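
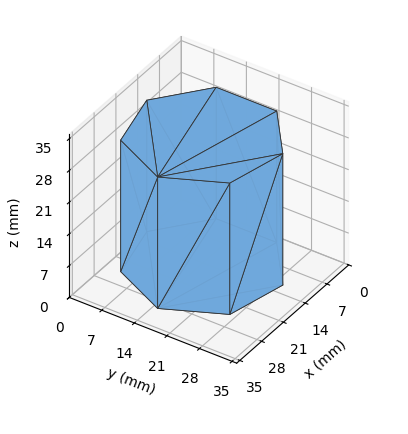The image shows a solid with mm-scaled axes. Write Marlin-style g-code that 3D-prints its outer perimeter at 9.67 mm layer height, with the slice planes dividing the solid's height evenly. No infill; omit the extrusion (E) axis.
Reading the render: the shape is a regular 7-sided prism (a cylinder approximated with 7 flat sides), circumscribed radius ≈ 15 mm, height ≈ 29 mm (dimensions read to the nearest mm from the axis ticks). For the g-code, the solid's height is divided into equal slices at the stated Δz and each level perimeter traced with G1 moves after a G0 lift.

; perimeter-only toolpath
G21 ; units = mm
G90 ; absolute positioning
G28 ; home
; layer 1
G0 Z9.67
G0 X30.00 Y15.00
G1 X24.35 Y26.73
G1 X11.66 Y29.62
G1 X1.49 Y21.51
G1 X1.49 Y8.49
G1 X11.66 Y0.38
G1 X24.35 Y3.27
G1 X30.00 Y15.00
; layer 2
G0 Z19.33
G0 X30.00 Y15.00
G1 X24.35 Y26.73
G1 X11.66 Y29.62
G1 X1.49 Y21.51
G1 X1.49 Y8.49
G1 X11.66 Y0.38
G1 X24.35 Y3.27
G1 X30.00 Y15.00
; layer 3
G0 Z29.00
G0 X30.00 Y15.00
G1 X24.35 Y26.73
G1 X11.66 Y29.62
G1 X1.49 Y21.51
G1 X1.49 Y8.49
G1 X11.66 Y0.38
G1 X24.35 Y3.27
G1 X30.00 Y15.00
M2 ; end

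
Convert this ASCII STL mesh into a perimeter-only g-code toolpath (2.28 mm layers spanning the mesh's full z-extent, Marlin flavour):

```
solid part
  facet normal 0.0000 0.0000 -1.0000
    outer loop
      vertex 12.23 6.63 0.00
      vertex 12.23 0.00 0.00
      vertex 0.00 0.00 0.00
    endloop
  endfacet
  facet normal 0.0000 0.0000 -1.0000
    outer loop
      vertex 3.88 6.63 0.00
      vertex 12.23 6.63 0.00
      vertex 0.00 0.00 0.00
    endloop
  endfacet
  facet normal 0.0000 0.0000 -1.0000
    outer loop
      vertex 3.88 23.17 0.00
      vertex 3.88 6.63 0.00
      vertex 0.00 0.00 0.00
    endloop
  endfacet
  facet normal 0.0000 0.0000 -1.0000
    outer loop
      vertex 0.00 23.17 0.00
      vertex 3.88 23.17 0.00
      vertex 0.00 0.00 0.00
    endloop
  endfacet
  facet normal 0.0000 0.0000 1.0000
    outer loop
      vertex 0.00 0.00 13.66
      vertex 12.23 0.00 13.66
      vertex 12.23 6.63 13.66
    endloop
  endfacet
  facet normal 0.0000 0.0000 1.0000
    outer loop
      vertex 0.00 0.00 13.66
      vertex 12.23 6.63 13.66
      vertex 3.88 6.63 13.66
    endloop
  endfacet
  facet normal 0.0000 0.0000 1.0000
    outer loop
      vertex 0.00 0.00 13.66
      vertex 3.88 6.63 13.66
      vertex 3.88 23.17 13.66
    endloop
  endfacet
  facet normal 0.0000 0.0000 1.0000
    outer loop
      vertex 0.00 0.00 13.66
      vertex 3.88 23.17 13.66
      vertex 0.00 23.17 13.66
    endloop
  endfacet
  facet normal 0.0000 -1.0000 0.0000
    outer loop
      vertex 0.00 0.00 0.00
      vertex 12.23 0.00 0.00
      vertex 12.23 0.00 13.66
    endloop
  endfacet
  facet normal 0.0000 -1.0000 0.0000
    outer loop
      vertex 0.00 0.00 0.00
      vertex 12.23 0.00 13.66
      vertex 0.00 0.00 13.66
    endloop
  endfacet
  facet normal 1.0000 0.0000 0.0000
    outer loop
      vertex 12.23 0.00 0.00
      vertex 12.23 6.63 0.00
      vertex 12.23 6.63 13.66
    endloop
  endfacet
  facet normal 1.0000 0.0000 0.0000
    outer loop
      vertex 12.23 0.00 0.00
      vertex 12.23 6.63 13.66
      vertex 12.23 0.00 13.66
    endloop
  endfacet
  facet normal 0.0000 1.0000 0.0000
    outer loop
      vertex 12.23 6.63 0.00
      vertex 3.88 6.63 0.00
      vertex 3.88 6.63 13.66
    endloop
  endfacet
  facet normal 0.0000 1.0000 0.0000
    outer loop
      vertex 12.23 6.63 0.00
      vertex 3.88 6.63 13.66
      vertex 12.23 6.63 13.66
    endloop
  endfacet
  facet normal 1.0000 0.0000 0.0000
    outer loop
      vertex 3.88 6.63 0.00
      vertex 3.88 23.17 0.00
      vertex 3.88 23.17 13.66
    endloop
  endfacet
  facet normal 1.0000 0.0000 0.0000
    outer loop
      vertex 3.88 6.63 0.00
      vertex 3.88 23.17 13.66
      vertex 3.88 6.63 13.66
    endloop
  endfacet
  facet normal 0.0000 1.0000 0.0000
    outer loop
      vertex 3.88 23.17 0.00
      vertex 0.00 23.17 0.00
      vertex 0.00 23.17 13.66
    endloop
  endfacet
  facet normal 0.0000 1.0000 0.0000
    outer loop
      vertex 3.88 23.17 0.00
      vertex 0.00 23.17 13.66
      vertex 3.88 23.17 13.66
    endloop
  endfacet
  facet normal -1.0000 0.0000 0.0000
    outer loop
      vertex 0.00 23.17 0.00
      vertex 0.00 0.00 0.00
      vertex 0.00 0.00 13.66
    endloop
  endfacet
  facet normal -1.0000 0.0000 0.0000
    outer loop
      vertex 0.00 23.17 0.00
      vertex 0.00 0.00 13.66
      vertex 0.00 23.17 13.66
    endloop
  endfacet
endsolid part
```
; perimeter-only toolpath
G21 ; units = mm
G90 ; absolute positioning
G28 ; home
; layer 1
G0 Z2.28
G0 X0.00 Y0.00
G1 X12.23 Y0.00
G1 X12.23 Y6.63
G1 X3.88 Y6.63
G1 X3.88 Y23.17
G1 X0.00 Y23.17
G1 X0.00 Y0.00
; layer 2
G0 Z4.55
G0 X0.00 Y0.00
G1 X12.23 Y0.00
G1 X12.23 Y6.63
G1 X3.88 Y6.63
G1 X3.88 Y23.17
G1 X0.00 Y23.17
G1 X0.00 Y0.00
; layer 3
G0 Z6.83
G0 X0.00 Y0.00
G1 X12.23 Y0.00
G1 X12.23 Y6.63
G1 X3.88 Y6.63
G1 X3.88 Y23.17
G1 X0.00 Y23.17
G1 X0.00 Y0.00
; layer 4
G0 Z9.11
G0 X0.00 Y0.00
G1 X12.23 Y0.00
G1 X12.23 Y6.63
G1 X3.88 Y6.63
G1 X3.88 Y23.17
G1 X0.00 Y23.17
G1 X0.00 Y0.00
; layer 5
G0 Z11.38
G0 X0.00 Y0.00
G1 X12.23 Y0.00
G1 X12.23 Y6.63
G1 X3.88 Y6.63
G1 X3.88 Y23.17
G1 X0.00 Y23.17
G1 X0.00 Y0.00
; layer 6
G0 Z13.66
G0 X0.00 Y0.00
G1 X12.23 Y0.00
G1 X12.23 Y6.63
G1 X3.88 Y6.63
G1 X3.88 Y23.17
G1 X0.00 Y23.17
G1 X0.00 Y0.00
M2 ; end

The solid is an L-shaped prism: outer 12.2 × 23.2 mm, arm thicknesses ≈ 6.63 mm (horizontal) and 3.88 mm (vertical), extruded 13.7 mm in z. Slicing at Δz = 2.28 mm — 6 equal slices spanning the solid's height, so layer i sits at z = i·h/6 — gives 6 non-empty perimeters. Each is a 6-segment closed polygon; G0 lifts to the layer z and rapids to the start vertex, then G1 traces the edges.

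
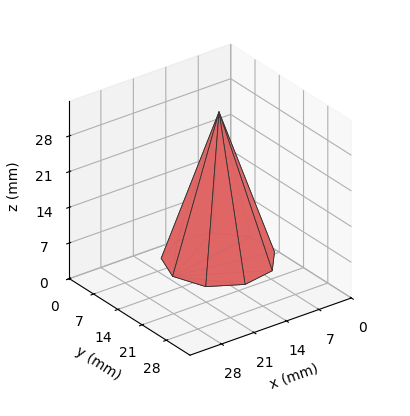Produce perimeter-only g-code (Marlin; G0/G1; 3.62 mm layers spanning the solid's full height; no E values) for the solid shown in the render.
Reading the render: the shape is a regular 9-sided pyramid, base circumscribed radius ≈ 10 mm, apex at z ≈ 29 mm (dimensions read to the nearest mm from the axis ticks). For the g-code, the solid's height is divided into equal slices at the stated Δz and each level perimeter traced with G1 moves after a G0 lift.

; perimeter-only toolpath
G21 ; units = mm
G90 ; absolute positioning
G28 ; home
; layer 1
G0 Z3.62
G0 X18.75 Y10.00
G1 X16.70 Y15.63
G1 X11.52 Y18.62
G1 X5.62 Y17.58
G1 X1.77 Y12.99
G1 X1.77 Y7.01
G1 X5.62 Y2.42
G1 X11.52 Y1.38
G1 X16.70 Y4.37
G1 X18.75 Y10.00
; layer 2
G0 Z7.25
G0 X17.50 Y10.00
G1 X15.75 Y14.82
G1 X11.30 Y17.39
G1 X6.25 Y16.50
G1 X2.95 Y12.56
G1 X2.95 Y7.44
G1 X6.25 Y3.50
G1 X11.30 Y2.61
G1 X15.75 Y5.18
G1 X17.50 Y10.00
; layer 3
G0 Z10.88
G0 X16.25 Y10.00
G1 X14.79 Y14.02
G1 X11.09 Y16.16
G1 X6.88 Y15.41
G1 X4.12 Y12.14
G1 X4.12 Y7.86
G1 X6.88 Y4.59
G1 X11.09 Y3.84
G1 X14.79 Y5.98
G1 X16.25 Y10.00
; layer 4
G0 Z14.50
G0 X15.00 Y10.00
G1 X13.83 Y13.21
G1 X10.87 Y14.93
G1 X7.50 Y14.33
G1 X5.30 Y11.71
G1 X5.30 Y8.29
G1 X7.50 Y5.67
G1 X10.87 Y5.08
G1 X13.83 Y6.79
G1 X15.00 Y10.00
; layer 5
G0 Z18.12
G0 X13.75 Y10.00
G1 X12.87 Y12.41
G1 X10.65 Y13.69
G1 X8.12 Y13.25
G1 X6.47 Y11.28
G1 X6.47 Y8.72
G1 X8.12 Y6.75
G1 X10.65 Y6.31
G1 X12.87 Y7.59
G1 X13.75 Y10.00
; layer 6
G0 Z21.75
G0 X12.50 Y10.00
G1 X11.91 Y11.61
G1 X10.44 Y12.46
G1 X8.75 Y12.16
G1 X7.65 Y10.86
G1 X7.65 Y9.14
G1 X8.75 Y7.83
G1 X10.44 Y7.54
G1 X11.91 Y8.39
G1 X12.50 Y10.00
; layer 7
G0 Z25.38
G0 X11.25 Y10.00
G1 X10.96 Y10.80
G1 X10.22 Y11.23
G1 X9.38 Y11.08
G1 X8.82 Y10.43
G1 X8.82 Y9.57
G1 X9.38 Y8.92
G1 X10.22 Y8.77
G1 X10.96 Y9.20
G1 X11.25 Y10.00
M2 ; end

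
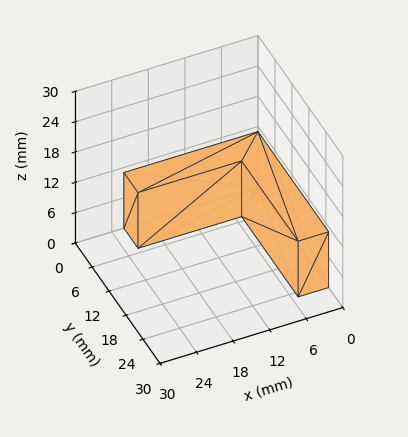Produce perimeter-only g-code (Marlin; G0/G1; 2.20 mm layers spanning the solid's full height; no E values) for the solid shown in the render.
Reading the render: the shape is an L-shaped prism: outer 22 × 25 mm, arm thicknesses ≈ 5 mm (horizontal) and 5 mm (vertical), extruded 11 mm in z (dimensions read to the nearest mm from the axis ticks). For the g-code, the solid's height is divided into equal slices at the stated Δz and each level perimeter traced with G1 moves after a G0 lift.

; perimeter-only toolpath
G21 ; units = mm
G90 ; absolute positioning
G28 ; home
; layer 1
G0 Z2.20
G0 X0.00 Y0.00
G1 X22.00 Y0.00
G1 X22.00 Y5.00
G1 X5.00 Y5.00
G1 X5.00 Y25.00
G1 X0.00 Y25.00
G1 X0.00 Y0.00
; layer 2
G0 Z4.40
G0 X0.00 Y0.00
G1 X22.00 Y0.00
G1 X22.00 Y5.00
G1 X5.00 Y5.00
G1 X5.00 Y25.00
G1 X0.00 Y25.00
G1 X0.00 Y0.00
; layer 3
G0 Z6.60
G0 X0.00 Y0.00
G1 X22.00 Y0.00
G1 X22.00 Y5.00
G1 X5.00 Y5.00
G1 X5.00 Y25.00
G1 X0.00 Y25.00
G1 X0.00 Y0.00
; layer 4
G0 Z8.80
G0 X0.00 Y0.00
G1 X22.00 Y0.00
G1 X22.00 Y5.00
G1 X5.00 Y5.00
G1 X5.00 Y25.00
G1 X0.00 Y25.00
G1 X0.00 Y0.00
; layer 5
G0 Z11.00
G0 X0.00 Y0.00
G1 X22.00 Y0.00
G1 X22.00 Y5.00
G1 X5.00 Y5.00
G1 X5.00 Y25.00
G1 X0.00 Y25.00
G1 X0.00 Y0.00
M2 ; end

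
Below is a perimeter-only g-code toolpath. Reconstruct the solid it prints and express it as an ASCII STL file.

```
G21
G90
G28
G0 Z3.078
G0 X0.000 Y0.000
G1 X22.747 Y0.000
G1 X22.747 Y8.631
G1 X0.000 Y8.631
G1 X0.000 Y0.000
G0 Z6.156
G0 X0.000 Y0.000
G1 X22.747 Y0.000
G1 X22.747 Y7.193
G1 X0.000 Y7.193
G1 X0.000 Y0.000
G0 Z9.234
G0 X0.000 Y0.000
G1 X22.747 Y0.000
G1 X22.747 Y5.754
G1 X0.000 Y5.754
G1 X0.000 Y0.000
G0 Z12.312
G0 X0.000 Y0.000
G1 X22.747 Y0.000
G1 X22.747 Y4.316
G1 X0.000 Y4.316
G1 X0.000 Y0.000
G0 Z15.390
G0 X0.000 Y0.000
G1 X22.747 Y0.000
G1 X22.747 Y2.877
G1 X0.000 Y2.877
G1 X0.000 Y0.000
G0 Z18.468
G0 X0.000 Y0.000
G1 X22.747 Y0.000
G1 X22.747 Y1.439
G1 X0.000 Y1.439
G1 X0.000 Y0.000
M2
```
solid part
  facet normal 0.0000 0.0000 -1.0000
    outer loop
      vertex 22.747 10.070 0.000
      vertex 22.747 0.000 0.000
      vertex 0.000 0.000 0.000
    endloop
  endfacet
  facet normal 0.0000 0.0000 -1.0000
    outer loop
      vertex 0.000 10.070 0.000
      vertex 22.747 10.070 0.000
      vertex 0.000 0.000 0.000
    endloop
  endfacet
  facet normal 0.0000 -1.0000 0.0000
    outer loop
      vertex 0.000 0.000 0.000
      vertex 22.747 0.000 0.000
      vertex 22.747 0.000 21.546
    endloop
  endfacet
  facet normal 0.0000 -1.0000 0.0000
    outer loop
      vertex 0.000 0.000 0.000
      vertex 22.747 0.000 21.546
      vertex 0.000 0.000 21.546
    endloop
  endfacet
  facet normal 0.0000 0.9059 0.4234
    outer loop
      vertex 0.000 0.000 21.546
      vertex 22.747 0.000 21.546
      vertex 22.747 10.070 0.000
    endloop
  endfacet
  facet normal 0.0000 0.9059 0.4234
    outer loop
      vertex 0.000 0.000 21.546
      vertex 22.747 10.070 0.000
      vertex 0.000 10.070 0.000
    endloop
  endfacet
  facet normal -1.0000 0.0000 0.0000
    outer loop
      vertex 0.000 0.000 21.546
      vertex 0.000 10.070 0.000
      vertex 0.000 0.000 0.000
    endloop
  endfacet
  facet normal 1.0000 0.0000 0.0000
    outer loop
      vertex 22.747 0.000 0.000
      vertex 22.747 10.070 0.000
      vertex 22.747 0.000 21.546
    endloop
  endfacet
endsolid part

The G0 Z moves step by Δz≈3.078 mm. The G1 loops shrink linearly with z, so the solid tapers from its base footprint up to z≈21.5. Closing with a flat bottom cap and the tapered top and triangulating gives 8 facets — a wedge (ramp): 22.7 × 10.1 mm base, rising to 21.5 mm along the y=0 edge and sloping linearly to z=0 at y=10.1.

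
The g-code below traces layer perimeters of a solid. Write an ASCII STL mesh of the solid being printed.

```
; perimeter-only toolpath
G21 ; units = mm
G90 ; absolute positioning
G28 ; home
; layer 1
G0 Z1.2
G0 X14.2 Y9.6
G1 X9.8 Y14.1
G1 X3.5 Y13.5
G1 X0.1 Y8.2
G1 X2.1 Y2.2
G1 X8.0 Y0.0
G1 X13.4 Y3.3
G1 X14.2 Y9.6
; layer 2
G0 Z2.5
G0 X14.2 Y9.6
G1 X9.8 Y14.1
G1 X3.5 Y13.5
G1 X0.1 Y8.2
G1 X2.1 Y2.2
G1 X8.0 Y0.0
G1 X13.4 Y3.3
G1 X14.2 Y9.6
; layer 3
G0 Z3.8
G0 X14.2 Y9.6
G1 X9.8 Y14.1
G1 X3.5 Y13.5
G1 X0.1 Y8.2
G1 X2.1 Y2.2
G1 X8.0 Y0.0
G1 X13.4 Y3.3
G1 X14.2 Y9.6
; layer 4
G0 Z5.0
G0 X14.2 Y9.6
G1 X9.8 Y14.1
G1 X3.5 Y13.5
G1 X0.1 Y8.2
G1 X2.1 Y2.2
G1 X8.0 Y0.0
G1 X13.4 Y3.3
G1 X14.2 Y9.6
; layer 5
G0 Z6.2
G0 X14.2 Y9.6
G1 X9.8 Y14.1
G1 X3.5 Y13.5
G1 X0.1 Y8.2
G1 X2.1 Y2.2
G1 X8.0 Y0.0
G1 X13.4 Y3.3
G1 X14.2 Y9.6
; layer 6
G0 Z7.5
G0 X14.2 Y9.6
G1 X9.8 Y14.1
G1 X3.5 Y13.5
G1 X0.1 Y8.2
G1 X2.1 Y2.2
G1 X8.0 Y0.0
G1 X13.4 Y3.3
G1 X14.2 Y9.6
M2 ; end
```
solid part
  facet normal 0.0000 0.0000 -1.0000
    outer loop
      vertex 3.5 13.5 0.0
      vertex 9.8 14.1 0.0
      vertex 14.2 9.6 0.0
    endloop
  endfacet
  facet normal 0.0000 0.0000 -1.0000
    outer loop
      vertex 0.1 8.2 0.0
      vertex 3.5 13.5 0.0
      vertex 14.2 9.6 0.0
    endloop
  endfacet
  facet normal 0.0000 0.0000 -1.0000
    outer loop
      vertex 2.1 2.2 0.0
      vertex 0.1 8.2 0.0
      vertex 14.2 9.6 0.0
    endloop
  endfacet
  facet normal 0.0000 0.0000 -1.0000
    outer loop
      vertex 8.0 0.0 0.0
      vertex 2.1 2.2 0.0
      vertex 14.2 9.6 0.0
    endloop
  endfacet
  facet normal 0.0000 0.0000 -1.0000
    outer loop
      vertex 13.4 3.3 0.0
      vertex 8.0 0.0 0.0
      vertex 14.2 9.6 0.0
    endloop
  endfacet
  facet normal 0.0000 0.0000 1.0000
    outer loop
      vertex 14.2 9.6 7.5
      vertex 9.8 14.1 7.5
      vertex 3.5 13.5 7.5
    endloop
  endfacet
  facet normal 0.0000 0.0000 1.0000
    outer loop
      vertex 14.2 9.6 7.5
      vertex 3.5 13.5 7.5
      vertex 0.1 8.2 7.5
    endloop
  endfacet
  facet normal 0.0000 0.0000 1.0000
    outer loop
      vertex 14.2 9.6 7.5
      vertex 0.1 8.2 7.5
      vertex 2.1 2.2 7.5
    endloop
  endfacet
  facet normal 0.0000 0.0000 1.0000
    outer loop
      vertex 14.2 9.6 7.5
      vertex 2.1 2.2 7.5
      vertex 8.0 0.0 7.5
    endloop
  endfacet
  facet normal 0.0000 0.0000 1.0000
    outer loop
      vertex 14.2 9.6 7.5
      vertex 8.0 0.0 7.5
      vertex 13.4 3.3 7.5
    endloop
  endfacet
  facet normal 0.7150 0.6991 0.0000
    outer loop
      vertex 14.2 9.6 0.0
      vertex 9.8 14.1 0.0
      vertex 9.8 14.1 7.5
    endloop
  endfacet
  facet normal 0.7150 0.6991 0.0000
    outer loop
      vertex 14.2 9.6 0.0
      vertex 9.8 14.1 7.5
      vertex 14.2 9.6 7.5
    endloop
  endfacet
  facet normal -0.0948 0.9955 0.0000
    outer loop
      vertex 9.8 14.1 0.0
      vertex 3.5 13.5 0.0
      vertex 3.5 13.5 7.5
    endloop
  endfacet
  facet normal -0.0948 0.9955 0.0000
    outer loop
      vertex 9.8 14.1 0.0
      vertex 3.5 13.5 7.5
      vertex 9.8 14.1 7.5
    endloop
  endfacet
  facet normal -0.8417 0.5400 0.0000
    outer loop
      vertex 3.5 13.5 0.0
      vertex 0.1 8.2 0.0
      vertex 0.1 8.2 7.5
    endloop
  endfacet
  facet normal -0.8417 0.5400 0.0000
    outer loop
      vertex 3.5 13.5 0.0
      vertex 0.1 8.2 7.5
      vertex 3.5 13.5 7.5
    endloop
  endfacet
  facet normal -0.9487 -0.3162 0.0000
    outer loop
      vertex 0.1 8.2 0.0
      vertex 2.1 2.2 0.0
      vertex 2.1 2.2 7.5
    endloop
  endfacet
  facet normal -0.9487 -0.3162 0.0000
    outer loop
      vertex 0.1 8.2 0.0
      vertex 2.1 2.2 7.5
      vertex 0.1 8.2 7.5
    endloop
  endfacet
  facet normal -0.3494 -0.9370 0.0000
    outer loop
      vertex 2.1 2.2 0.0
      vertex 8.0 0.0 0.0
      vertex 8.0 0.0 7.5
    endloop
  endfacet
  facet normal -0.3494 -0.9370 0.0000
    outer loop
      vertex 2.1 2.2 0.0
      vertex 8.0 0.0 7.5
      vertex 2.1 2.2 7.5
    endloop
  endfacet
  facet normal 0.5215 -0.8533 0.0000
    outer loop
      vertex 8.0 0.0 0.0
      vertex 13.4 3.3 0.0
      vertex 13.4 3.3 7.5
    endloop
  endfacet
  facet normal 0.5215 -0.8533 0.0000
    outer loop
      vertex 8.0 0.0 0.0
      vertex 13.4 3.3 7.5
      vertex 8.0 0.0 7.5
    endloop
  endfacet
  facet normal 0.9920 -0.1260 0.0000
    outer loop
      vertex 13.4 3.3 0.0
      vertex 14.2 9.6 0.0
      vertex 14.2 9.6 7.5
    endloop
  endfacet
  facet normal 0.9920 -0.1260 0.0000
    outer loop
      vertex 13.4 3.3 0.0
      vertex 14.2 9.6 7.5
      vertex 13.4 3.3 7.5
    endloop
  endfacet
endsolid part

The G0 Z moves step by Δz≈1.2 mm. Every layer's G1 loop is the same polygon, so the solid is a straight extrusion of it from z=0 to z≈7.5. Closing with flat bottom and top caps and triangulating gives 24 facets — a regular 7-sided prism (a cylinder approximated with 7 flat sides), circumscribed radius ≈ 7.3 mm, height ≈ 7.5 mm.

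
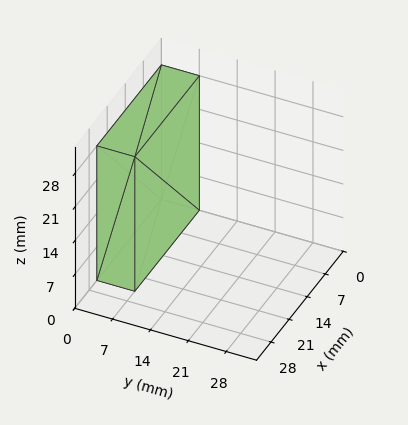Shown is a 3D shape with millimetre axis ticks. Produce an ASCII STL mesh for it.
Reading the render: the shape is a rectangular box, roughly 25 × 7 mm footprint and 28 mm tall (dimensions read to the nearest mm from the axis ticks). For the STL, each face is triangulated and given an outward normal.

solid part
  facet normal 0.0000 0.0000 -1.0000
    outer loop
      vertex 25.00 7.00 0.00
      vertex 25.00 0.00 0.00
      vertex 0.00 0.00 0.00
    endloop
  endfacet
  facet normal 0.0000 0.0000 -1.0000
    outer loop
      vertex 0.00 7.00 0.00
      vertex 25.00 7.00 0.00
      vertex 0.00 0.00 0.00
    endloop
  endfacet
  facet normal 0.0000 0.0000 1.0000
    outer loop
      vertex 0.00 0.00 28.00
      vertex 25.00 0.00 28.00
      vertex 25.00 7.00 28.00
    endloop
  endfacet
  facet normal 0.0000 0.0000 1.0000
    outer loop
      vertex 0.00 0.00 28.00
      vertex 25.00 7.00 28.00
      vertex 0.00 7.00 28.00
    endloop
  endfacet
  facet normal 0.0000 -1.0000 0.0000
    outer loop
      vertex 0.00 0.00 0.00
      vertex 25.00 0.00 0.00
      vertex 25.00 0.00 28.00
    endloop
  endfacet
  facet normal 0.0000 -1.0000 0.0000
    outer loop
      vertex 0.00 0.00 0.00
      vertex 25.00 0.00 28.00
      vertex 0.00 0.00 28.00
    endloop
  endfacet
  facet normal 0.0000 1.0000 0.0000
    outer loop
      vertex 25.00 7.00 28.00
      vertex 25.00 7.00 0.00
      vertex 0.00 7.00 0.00
    endloop
  endfacet
  facet normal 0.0000 1.0000 0.0000
    outer loop
      vertex 0.00 7.00 28.00
      vertex 25.00 7.00 28.00
      vertex 0.00 7.00 0.00
    endloop
  endfacet
  facet normal -1.0000 0.0000 0.0000
    outer loop
      vertex 0.00 7.00 28.00
      vertex 0.00 7.00 0.00
      vertex 0.00 0.00 0.00
    endloop
  endfacet
  facet normal -1.0000 0.0000 0.0000
    outer loop
      vertex 0.00 0.00 28.00
      vertex 0.00 7.00 28.00
      vertex 0.00 0.00 0.00
    endloop
  endfacet
  facet normal 1.0000 0.0000 0.0000
    outer loop
      vertex 25.00 0.00 0.00
      vertex 25.00 7.00 0.00
      vertex 25.00 7.00 28.00
    endloop
  endfacet
  facet normal 1.0000 0.0000 0.0000
    outer loop
      vertex 25.00 0.00 0.00
      vertex 25.00 7.00 28.00
      vertex 25.00 0.00 28.00
    endloop
  endfacet
endsolid part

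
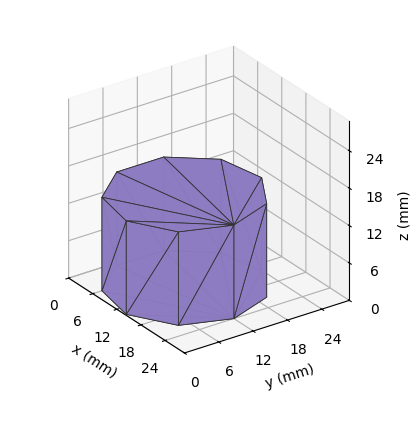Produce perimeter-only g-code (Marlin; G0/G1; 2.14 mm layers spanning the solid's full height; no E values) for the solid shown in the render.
Reading the render: the shape is a regular 9-sided prism (a cylinder approximated with 9 flat sides), circumscribed radius ≈ 12 mm, height ≈ 15 mm (dimensions read to the nearest mm from the axis ticks). For the g-code, the solid's height is divided into equal slices at the stated Δz and each level perimeter traced with G1 moves after a G0 lift.

; perimeter-only toolpath
G21 ; units = mm
G90 ; absolute positioning
G28 ; home
; layer 1
G0 Z2.14
G0 X24.00 Y12.00
G1 X21.19 Y19.71
G1 X14.08 Y23.82
G1 X6.00 Y22.39
G1 X0.72 Y16.10
G1 X0.72 Y7.90
G1 X6.00 Y1.61
G1 X14.08 Y0.18
G1 X21.19 Y4.29
G1 X24.00 Y12.00
; layer 2
G0 Z4.29
G0 X24.00 Y12.00
G1 X21.19 Y19.71
G1 X14.08 Y23.82
G1 X6.00 Y22.39
G1 X0.72 Y16.10
G1 X0.72 Y7.90
G1 X6.00 Y1.61
G1 X14.08 Y0.18
G1 X21.19 Y4.29
G1 X24.00 Y12.00
; layer 3
G0 Z6.43
G0 X24.00 Y12.00
G1 X21.19 Y19.71
G1 X14.08 Y23.82
G1 X6.00 Y22.39
G1 X0.72 Y16.10
G1 X0.72 Y7.90
G1 X6.00 Y1.61
G1 X14.08 Y0.18
G1 X21.19 Y4.29
G1 X24.00 Y12.00
; layer 4
G0 Z8.57
G0 X24.00 Y12.00
G1 X21.19 Y19.71
G1 X14.08 Y23.82
G1 X6.00 Y22.39
G1 X0.72 Y16.10
G1 X0.72 Y7.90
G1 X6.00 Y1.61
G1 X14.08 Y0.18
G1 X21.19 Y4.29
G1 X24.00 Y12.00
; layer 5
G0 Z10.71
G0 X24.00 Y12.00
G1 X21.19 Y19.71
G1 X14.08 Y23.82
G1 X6.00 Y22.39
G1 X0.72 Y16.10
G1 X0.72 Y7.90
G1 X6.00 Y1.61
G1 X14.08 Y0.18
G1 X21.19 Y4.29
G1 X24.00 Y12.00
; layer 6
G0 Z12.86
G0 X24.00 Y12.00
G1 X21.19 Y19.71
G1 X14.08 Y23.82
G1 X6.00 Y22.39
G1 X0.72 Y16.10
G1 X0.72 Y7.90
G1 X6.00 Y1.61
G1 X14.08 Y0.18
G1 X21.19 Y4.29
G1 X24.00 Y12.00
; layer 7
G0 Z15.00
G0 X24.00 Y12.00
G1 X21.19 Y19.71
G1 X14.08 Y23.82
G1 X6.00 Y22.39
G1 X0.72 Y16.10
G1 X0.72 Y7.90
G1 X6.00 Y1.61
G1 X14.08 Y0.18
G1 X21.19 Y4.29
G1 X24.00 Y12.00
M2 ; end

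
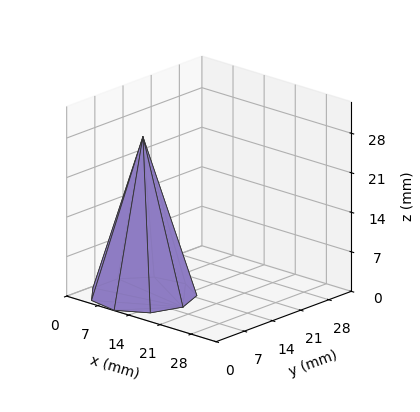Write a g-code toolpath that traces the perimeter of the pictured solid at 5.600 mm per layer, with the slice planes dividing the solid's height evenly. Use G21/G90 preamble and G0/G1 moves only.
Reading the render: the shape is a regular 9-sided pyramid, base circumscribed radius ≈ 9 mm, apex at z ≈ 28 mm (dimensions read to the nearest mm from the axis ticks). For the g-code, the solid's height is divided into equal slices at the stated Δz and each level perimeter traced with G1 moves after a G0 lift.

; perimeter-only toolpath
G21 ; units = mm
G90 ; absolute positioning
G28 ; home
; layer 1
G0 Z5.600
G0 X16.200 Y9.000
G1 X14.515 Y13.628
G1 X10.250 Y16.090
G1 X5.400 Y15.235
G1 X2.234 Y11.462
G1 X2.234 Y6.538
G1 X5.400 Y2.765
G1 X10.250 Y1.910
G1 X14.515 Y4.372
G1 X16.200 Y9.000
; layer 2
G0 Z11.200
G0 X14.400 Y9.000
G1 X13.136 Y12.471
G1 X9.938 Y14.318
G1 X6.300 Y13.676
G1 X3.926 Y10.847
G1 X3.926 Y7.153
G1 X6.300 Y4.324
G1 X9.938 Y3.682
G1 X13.136 Y5.529
G1 X14.400 Y9.000
; layer 3
G0 Z16.800
G0 X12.600 Y9.000
G1 X11.758 Y11.314
G1 X9.625 Y12.545
G1 X7.200 Y12.118
G1 X5.617 Y10.231
G1 X5.617 Y7.769
G1 X7.200 Y5.882
G1 X9.625 Y5.455
G1 X11.758 Y6.686
G1 X12.600 Y9.000
; layer 4
G0 Z22.400
G0 X10.800 Y9.000
G1 X10.379 Y10.157
G1 X9.313 Y10.773
G1 X8.100 Y10.559
G1 X7.309 Y9.616
G1 X7.309 Y8.384
G1 X8.100 Y7.441
G1 X9.313 Y7.227
G1 X10.379 Y7.843
G1 X10.800 Y9.000
M2 ; end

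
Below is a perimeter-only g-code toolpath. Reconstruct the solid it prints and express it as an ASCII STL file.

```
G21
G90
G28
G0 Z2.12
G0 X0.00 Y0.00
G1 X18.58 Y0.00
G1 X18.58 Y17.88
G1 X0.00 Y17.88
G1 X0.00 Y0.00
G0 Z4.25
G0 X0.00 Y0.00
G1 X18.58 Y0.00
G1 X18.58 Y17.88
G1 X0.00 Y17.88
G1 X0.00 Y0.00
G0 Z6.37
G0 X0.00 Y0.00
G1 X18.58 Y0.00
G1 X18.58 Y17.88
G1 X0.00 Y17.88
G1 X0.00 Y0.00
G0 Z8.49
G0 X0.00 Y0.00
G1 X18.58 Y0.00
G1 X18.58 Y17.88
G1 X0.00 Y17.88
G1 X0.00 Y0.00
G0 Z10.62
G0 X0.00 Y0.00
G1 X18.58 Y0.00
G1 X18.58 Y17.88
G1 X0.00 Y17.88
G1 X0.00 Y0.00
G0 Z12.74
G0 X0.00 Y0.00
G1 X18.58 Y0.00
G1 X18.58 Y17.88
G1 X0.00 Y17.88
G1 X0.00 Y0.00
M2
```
solid part
  facet normal 0.0000 0.0000 -1.0000
    outer loop
      vertex 18.58 17.88 0.00
      vertex 18.58 0.00 0.00
      vertex 0.00 0.00 0.00
    endloop
  endfacet
  facet normal 0.0000 0.0000 -1.0000
    outer loop
      vertex 0.00 17.88 0.00
      vertex 18.58 17.88 0.00
      vertex 0.00 0.00 0.00
    endloop
  endfacet
  facet normal 0.0000 0.0000 1.0000
    outer loop
      vertex 0.00 0.00 12.74
      vertex 18.58 0.00 12.74
      vertex 18.58 17.88 12.74
    endloop
  endfacet
  facet normal 0.0000 0.0000 1.0000
    outer loop
      vertex 0.00 0.00 12.74
      vertex 18.58 17.88 12.74
      vertex 0.00 17.88 12.74
    endloop
  endfacet
  facet normal 0.0000 -1.0000 0.0000
    outer loop
      vertex 0.00 0.00 0.00
      vertex 18.58 0.00 0.00
      vertex 18.58 0.00 12.74
    endloop
  endfacet
  facet normal 0.0000 -1.0000 0.0000
    outer loop
      vertex 0.00 0.00 0.00
      vertex 18.58 0.00 12.74
      vertex 0.00 0.00 12.74
    endloop
  endfacet
  facet normal 0.0000 1.0000 0.0000
    outer loop
      vertex 18.58 17.88 12.74
      vertex 18.58 17.88 0.00
      vertex 0.00 17.88 0.00
    endloop
  endfacet
  facet normal 0.0000 1.0000 0.0000
    outer loop
      vertex 0.00 17.88 12.74
      vertex 18.58 17.88 12.74
      vertex 0.00 17.88 0.00
    endloop
  endfacet
  facet normal -1.0000 0.0000 0.0000
    outer loop
      vertex 0.00 17.88 12.74
      vertex 0.00 17.88 0.00
      vertex 0.00 0.00 0.00
    endloop
  endfacet
  facet normal -1.0000 0.0000 0.0000
    outer loop
      vertex 0.00 0.00 12.74
      vertex 0.00 17.88 12.74
      vertex 0.00 0.00 0.00
    endloop
  endfacet
  facet normal 1.0000 0.0000 0.0000
    outer loop
      vertex 18.58 0.00 0.00
      vertex 18.58 17.88 0.00
      vertex 18.58 17.88 12.74
    endloop
  endfacet
  facet normal 1.0000 0.0000 0.0000
    outer loop
      vertex 18.58 0.00 0.00
      vertex 18.58 17.88 12.74
      vertex 18.58 0.00 12.74
    endloop
  endfacet
endsolid part

The G0 Z moves step by Δz≈2.12 mm. Every layer's G1 loop is the same polygon, so the solid is a straight extrusion of it from z=0 to z≈12.7. Closing with flat bottom and top caps and triangulating gives 12 facets — a rectangular box, roughly 18.6 × 17.9 mm footprint and 12.7 mm tall.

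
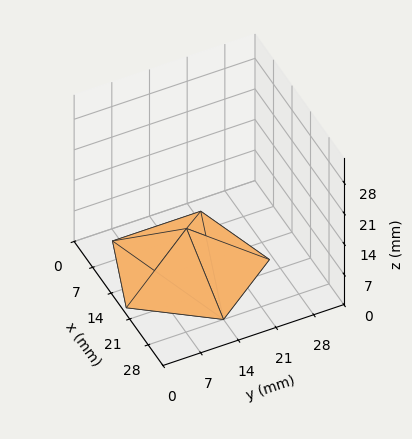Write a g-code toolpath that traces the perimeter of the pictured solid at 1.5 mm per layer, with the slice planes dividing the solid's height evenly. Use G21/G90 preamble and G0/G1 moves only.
Reading the render: the shape is a regular 5-sided pyramid, base circumscribed radius ≈ 14 mm, apex at z ≈ 9 mm (dimensions read to the nearest mm from the axis ticks). For the g-code, the solid's height is divided into equal slices at the stated Δz and each level perimeter traced with G1 moves after a G0 lift.

; perimeter-only toolpath
G21 ; units = mm
G90 ; absolute positioning
G28 ; home
; layer 1
G0 Z1.5
G0 X25.7 Y14.0
G1 X17.6 Y25.1
G1 X4.6 Y20.8
G1 X4.6 Y7.2
G1 X17.6 Y2.9
G1 X25.7 Y14.0
; layer 2
G0 Z3.0
G0 X23.3 Y14.0
G1 X16.9 Y22.9
G1 X6.5 Y19.5
G1 X6.5 Y8.5
G1 X16.9 Y5.1
G1 X23.3 Y14.0
; layer 3
G0 Z4.5
G0 X21.0 Y14.0
G1 X16.1 Y20.6
G1 X8.3 Y18.1
G1 X8.3 Y9.9
G1 X16.1 Y7.3
G1 X21.0 Y14.0
; layer 4
G0 Z6.0
G0 X18.7 Y14.0
G1 X15.4 Y18.4
G1 X10.2 Y16.7
G1 X10.2 Y11.3
G1 X15.4 Y9.6
G1 X18.7 Y14.0
; layer 5
G0 Z7.5
G0 X16.3 Y14.0
G1 X14.7 Y16.2
G1 X12.1 Y15.4
G1 X12.1 Y12.6
G1 X14.7 Y11.8
G1 X16.3 Y14.0
M2 ; end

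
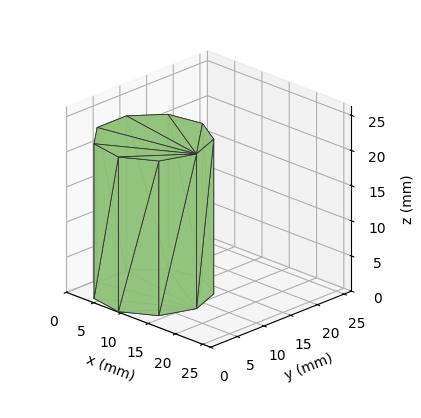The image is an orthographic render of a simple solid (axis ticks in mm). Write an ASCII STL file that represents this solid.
Reading the render: the shape is a regular 9-sided prism (a cylinder approximated with 9 flat sides), circumscribed radius ≈ 8 mm, height ≈ 22 mm (dimensions read to the nearest mm from the axis ticks). For the STL, each face is triangulated and given an outward normal.

solid part
  facet normal 0.0000 0.0000 -1.0000
    outer loop
      vertex 9.39 15.88 0.00
      vertex 14.13 13.14 0.00
      vertex 16.00 8.00 0.00
    endloop
  endfacet
  facet normal 0.0000 0.0000 -1.0000
    outer loop
      vertex 4.00 14.93 0.00
      vertex 9.39 15.88 0.00
      vertex 16.00 8.00 0.00
    endloop
  endfacet
  facet normal 0.0000 0.0000 -1.0000
    outer loop
      vertex 0.48 10.74 0.00
      vertex 4.00 14.93 0.00
      vertex 16.00 8.00 0.00
    endloop
  endfacet
  facet normal 0.0000 0.0000 -1.0000
    outer loop
      vertex 0.48 5.26 0.00
      vertex 0.48 10.74 0.00
      vertex 16.00 8.00 0.00
    endloop
  endfacet
  facet normal 0.0000 0.0000 -1.0000
    outer loop
      vertex 4.00 1.07 0.00
      vertex 0.48 5.26 0.00
      vertex 16.00 8.00 0.00
    endloop
  endfacet
  facet normal 0.0000 0.0000 -1.0000
    outer loop
      vertex 9.39 0.12 0.00
      vertex 4.00 1.07 0.00
      vertex 16.00 8.00 0.00
    endloop
  endfacet
  facet normal 0.0000 0.0000 -1.0000
    outer loop
      vertex 14.13 2.86 0.00
      vertex 9.39 0.12 0.00
      vertex 16.00 8.00 0.00
    endloop
  endfacet
  facet normal 0.0000 0.0000 1.0000
    outer loop
      vertex 16.00 8.00 22.00
      vertex 14.13 13.14 22.00
      vertex 9.39 15.88 22.00
    endloop
  endfacet
  facet normal 0.0000 0.0000 1.0000
    outer loop
      vertex 16.00 8.00 22.00
      vertex 9.39 15.88 22.00
      vertex 4.00 14.93 22.00
    endloop
  endfacet
  facet normal 0.0000 0.0000 1.0000
    outer loop
      vertex 16.00 8.00 22.00
      vertex 4.00 14.93 22.00
      vertex 0.48 10.74 22.00
    endloop
  endfacet
  facet normal 0.0000 0.0000 1.0000
    outer loop
      vertex 16.00 8.00 22.00
      vertex 0.48 10.74 22.00
      vertex 0.48 5.26 22.00
    endloop
  endfacet
  facet normal 0.0000 0.0000 1.0000
    outer loop
      vertex 16.00 8.00 22.00
      vertex 0.48 5.26 22.00
      vertex 4.00 1.07 22.00
    endloop
  endfacet
  facet normal 0.0000 0.0000 1.0000
    outer loop
      vertex 16.00 8.00 22.00
      vertex 4.00 1.07 22.00
      vertex 9.39 0.12 22.00
    endloop
  endfacet
  facet normal 0.0000 0.0000 1.0000
    outer loop
      vertex 16.00 8.00 22.00
      vertex 9.39 0.12 22.00
      vertex 14.13 2.86 22.00
    endloop
  endfacet
  facet normal 0.9397 0.3419 0.0000
    outer loop
      vertex 16.00 8.00 0.00
      vertex 14.13 13.14 0.00
      vertex 14.13 13.14 22.00
    endloop
  endfacet
  facet normal 0.9397 0.3419 0.0000
    outer loop
      vertex 16.00 8.00 0.00
      vertex 14.13 13.14 22.00
      vertex 16.00 8.00 22.00
    endloop
  endfacet
  facet normal 0.5005 0.8658 0.0000
    outer loop
      vertex 14.13 13.14 0.00
      vertex 9.39 15.88 0.00
      vertex 9.39 15.88 22.00
    endloop
  endfacet
  facet normal 0.5005 0.8658 0.0000
    outer loop
      vertex 14.13 13.14 0.00
      vertex 9.39 15.88 22.00
      vertex 14.13 13.14 22.00
    endloop
  endfacet
  facet normal -0.1736 0.9848 0.0000
    outer loop
      vertex 9.39 15.88 0.00
      vertex 4.00 14.93 0.00
      vertex 4.00 14.93 22.00
    endloop
  endfacet
  facet normal -0.1736 0.9848 0.0000
    outer loop
      vertex 9.39 15.88 0.00
      vertex 4.00 14.93 22.00
      vertex 9.39 15.88 22.00
    endloop
  endfacet
  facet normal -0.7657 0.6432 0.0000
    outer loop
      vertex 4.00 14.93 0.00
      vertex 0.48 10.74 0.00
      vertex 0.48 10.74 22.00
    endloop
  endfacet
  facet normal -0.7657 0.6432 0.0000
    outer loop
      vertex 4.00 14.93 0.00
      vertex 0.48 10.74 22.00
      vertex 4.00 14.93 22.00
    endloop
  endfacet
  facet normal -1.0000 0.0000 0.0000
    outer loop
      vertex 0.48 10.74 0.00
      vertex 0.48 5.26 0.00
      vertex 0.48 5.26 22.00
    endloop
  endfacet
  facet normal -1.0000 0.0000 0.0000
    outer loop
      vertex 0.48 10.74 0.00
      vertex 0.48 5.26 22.00
      vertex 0.48 10.74 22.00
    endloop
  endfacet
  facet normal -0.7657 -0.6432 0.0000
    outer loop
      vertex 0.48 5.26 0.00
      vertex 4.00 1.07 0.00
      vertex 4.00 1.07 22.00
    endloop
  endfacet
  facet normal -0.7657 -0.6432 0.0000
    outer loop
      vertex 0.48 5.26 0.00
      vertex 4.00 1.07 22.00
      vertex 0.48 5.26 22.00
    endloop
  endfacet
  facet normal -0.1736 -0.9848 0.0000
    outer loop
      vertex 4.00 1.07 0.00
      vertex 9.39 0.12 0.00
      vertex 9.39 0.12 22.00
    endloop
  endfacet
  facet normal -0.1736 -0.9848 0.0000
    outer loop
      vertex 4.00 1.07 0.00
      vertex 9.39 0.12 22.00
      vertex 4.00 1.07 22.00
    endloop
  endfacet
  facet normal 0.5005 -0.8658 0.0000
    outer loop
      vertex 9.39 0.12 0.00
      vertex 14.13 2.86 0.00
      vertex 14.13 2.86 22.00
    endloop
  endfacet
  facet normal 0.5005 -0.8658 0.0000
    outer loop
      vertex 9.39 0.12 0.00
      vertex 14.13 2.86 22.00
      vertex 9.39 0.12 22.00
    endloop
  endfacet
  facet normal 0.9397 -0.3419 0.0000
    outer loop
      vertex 14.13 2.86 0.00
      vertex 16.00 8.00 0.00
      vertex 16.00 8.00 22.00
    endloop
  endfacet
  facet normal 0.9397 -0.3419 0.0000
    outer loop
      vertex 14.13 2.86 0.00
      vertex 16.00 8.00 22.00
      vertex 14.13 2.86 22.00
    endloop
  endfacet
endsolid part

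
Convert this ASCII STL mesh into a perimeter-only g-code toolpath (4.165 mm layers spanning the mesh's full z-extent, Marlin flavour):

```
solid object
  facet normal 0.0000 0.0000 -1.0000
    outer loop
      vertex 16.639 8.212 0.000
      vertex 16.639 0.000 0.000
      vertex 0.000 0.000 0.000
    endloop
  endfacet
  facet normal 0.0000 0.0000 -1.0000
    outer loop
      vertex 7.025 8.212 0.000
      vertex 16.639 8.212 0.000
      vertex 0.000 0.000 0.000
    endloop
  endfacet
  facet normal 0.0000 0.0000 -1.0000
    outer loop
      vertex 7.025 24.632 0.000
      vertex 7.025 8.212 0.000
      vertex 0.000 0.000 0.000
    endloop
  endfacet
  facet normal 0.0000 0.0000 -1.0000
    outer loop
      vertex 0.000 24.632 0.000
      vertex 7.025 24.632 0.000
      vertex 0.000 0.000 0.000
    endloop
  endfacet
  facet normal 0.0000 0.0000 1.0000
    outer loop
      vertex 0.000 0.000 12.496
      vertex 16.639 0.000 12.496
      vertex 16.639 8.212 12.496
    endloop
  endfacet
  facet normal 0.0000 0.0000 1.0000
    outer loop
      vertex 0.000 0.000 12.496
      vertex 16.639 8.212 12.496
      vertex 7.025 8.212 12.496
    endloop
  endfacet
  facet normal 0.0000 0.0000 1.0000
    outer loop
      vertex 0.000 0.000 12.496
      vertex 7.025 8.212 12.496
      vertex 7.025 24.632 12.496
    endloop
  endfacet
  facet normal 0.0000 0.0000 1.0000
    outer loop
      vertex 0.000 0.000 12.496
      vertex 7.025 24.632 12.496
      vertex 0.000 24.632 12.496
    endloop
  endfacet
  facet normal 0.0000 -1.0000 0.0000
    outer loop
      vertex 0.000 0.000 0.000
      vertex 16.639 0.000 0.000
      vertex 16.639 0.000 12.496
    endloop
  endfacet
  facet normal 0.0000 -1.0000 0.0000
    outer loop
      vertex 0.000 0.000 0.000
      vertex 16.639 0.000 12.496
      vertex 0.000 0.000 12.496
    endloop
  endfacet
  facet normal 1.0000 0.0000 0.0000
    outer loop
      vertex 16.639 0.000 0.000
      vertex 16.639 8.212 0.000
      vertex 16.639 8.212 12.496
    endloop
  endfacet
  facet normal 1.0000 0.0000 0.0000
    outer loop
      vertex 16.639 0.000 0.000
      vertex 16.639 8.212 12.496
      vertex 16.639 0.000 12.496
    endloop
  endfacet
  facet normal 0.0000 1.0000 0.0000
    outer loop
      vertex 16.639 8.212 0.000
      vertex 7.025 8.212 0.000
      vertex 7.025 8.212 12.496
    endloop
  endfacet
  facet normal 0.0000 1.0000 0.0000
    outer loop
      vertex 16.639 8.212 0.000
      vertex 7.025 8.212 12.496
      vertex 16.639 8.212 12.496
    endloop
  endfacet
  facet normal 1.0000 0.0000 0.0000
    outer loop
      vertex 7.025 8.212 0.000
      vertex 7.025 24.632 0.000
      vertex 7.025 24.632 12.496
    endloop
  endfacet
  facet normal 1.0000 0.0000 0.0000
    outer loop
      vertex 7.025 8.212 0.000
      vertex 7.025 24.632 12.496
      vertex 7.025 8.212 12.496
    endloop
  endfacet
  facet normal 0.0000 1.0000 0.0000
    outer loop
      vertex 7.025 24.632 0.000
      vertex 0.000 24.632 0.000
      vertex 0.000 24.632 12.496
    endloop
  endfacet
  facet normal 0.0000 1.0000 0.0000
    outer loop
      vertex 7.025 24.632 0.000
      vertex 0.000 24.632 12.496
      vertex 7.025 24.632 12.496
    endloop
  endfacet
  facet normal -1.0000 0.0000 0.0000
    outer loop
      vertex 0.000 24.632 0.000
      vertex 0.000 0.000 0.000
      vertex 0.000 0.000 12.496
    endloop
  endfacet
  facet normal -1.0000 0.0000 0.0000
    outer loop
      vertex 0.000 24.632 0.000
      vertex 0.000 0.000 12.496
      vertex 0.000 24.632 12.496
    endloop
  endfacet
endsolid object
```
; perimeter-only toolpath
G21 ; units = mm
G90 ; absolute positioning
G28 ; home
; layer 1
G0 Z4.165
G0 X0.000 Y0.000
G1 X16.639 Y0.000
G1 X16.639 Y8.212
G1 X7.025 Y8.212
G1 X7.025 Y24.632
G1 X0.000 Y24.632
G1 X0.000 Y0.000
; layer 2
G0 Z8.331
G0 X0.000 Y0.000
G1 X16.639 Y0.000
G1 X16.639 Y8.212
G1 X7.025 Y8.212
G1 X7.025 Y24.632
G1 X0.000 Y24.632
G1 X0.000 Y0.000
; layer 3
G0 Z12.496
G0 X0.000 Y0.000
G1 X16.639 Y0.000
G1 X16.639 Y8.212
G1 X7.025 Y8.212
G1 X7.025 Y24.632
G1 X0.000 Y24.632
G1 X0.000 Y0.000
M2 ; end

The solid is an L-shaped prism: outer 16.6 × 24.6 mm, arm thicknesses ≈ 8.21 mm (horizontal) and 7.03 mm (vertical), extruded 12.5 mm in z. Slicing at Δz = 4.165 mm — 3 equal slices spanning the solid's height, so layer i sits at z = i·h/3 — gives 3 non-empty perimeters. Each is a 6-segment closed polygon; G0 lifts to the layer z and rapids to the start vertex, then G1 traces the edges.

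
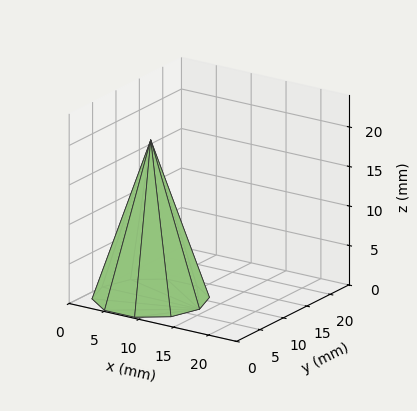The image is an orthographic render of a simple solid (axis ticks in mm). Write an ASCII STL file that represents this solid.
Reading the render: the shape is a regular 10-sided pyramid, base circumscribed radius ≈ 7 mm, apex at z ≈ 20 mm (dimensions read to the nearest mm from the axis ticks). For the STL, each face is triangulated and given an outward normal.

solid part
  facet normal 0.0000 0.0000 -1.0000
    outer loop
      vertex 9.16 13.66 0.00
      vertex 12.66 11.11 0.00
      vertex 14.00 7.00 0.00
    endloop
  endfacet
  facet normal 0.0000 0.0000 -1.0000
    outer loop
      vertex 4.84 13.66 0.00
      vertex 9.16 13.66 0.00
      vertex 14.00 7.00 0.00
    endloop
  endfacet
  facet normal 0.0000 0.0000 -1.0000
    outer loop
      vertex 1.34 11.11 0.00
      vertex 4.84 13.66 0.00
      vertex 14.00 7.00 0.00
    endloop
  endfacet
  facet normal 0.0000 0.0000 -1.0000
    outer loop
      vertex 0.00 7.00 0.00
      vertex 1.34 11.11 0.00
      vertex 14.00 7.00 0.00
    endloop
  endfacet
  facet normal 0.0000 0.0000 -1.0000
    outer loop
      vertex 1.34 2.89 0.00
      vertex 0.00 7.00 0.00
      vertex 14.00 7.00 0.00
    endloop
  endfacet
  facet normal 0.0000 0.0000 -1.0000
    outer loop
      vertex 4.84 0.34 0.00
      vertex 1.34 2.89 0.00
      vertex 14.00 7.00 0.00
    endloop
  endfacet
  facet normal 0.0000 0.0000 -1.0000
    outer loop
      vertex 9.16 0.34 0.00
      vertex 4.84 0.34 0.00
      vertex 14.00 7.00 0.00
    endloop
  endfacet
  facet normal 0.0000 0.0000 -1.0000
    outer loop
      vertex 12.66 2.89 0.00
      vertex 9.16 0.34 0.00
      vertex 14.00 7.00 0.00
    endloop
  endfacet
  facet normal 0.9021 0.2941 0.3157
    outer loop
      vertex 14.00 7.00 0.00
      vertex 12.66 11.11 0.00
      vertex 7.00 7.00 20.00
    endloop
  endfacet
  facet normal 0.5587 0.7669 0.3157
    outer loop
      vertex 12.66 11.11 0.00
      vertex 9.16 13.66 0.00
      vertex 7.00 7.00 20.00
    endloop
  endfacet
  facet normal 0.0000 0.9488 0.3159
    outer loop
      vertex 9.16 13.66 0.00
      vertex 4.84 13.66 0.00
      vertex 7.00 7.00 20.00
    endloop
  endfacet
  facet normal -0.5587 0.7669 0.3157
    outer loop
      vertex 4.84 13.66 0.00
      vertex 1.34 11.11 0.00
      vertex 7.00 7.00 20.00
    endloop
  endfacet
  facet normal -0.9021 0.2941 0.3157
    outer loop
      vertex 1.34 11.11 0.00
      vertex 0.00 7.00 0.00
      vertex 7.00 7.00 20.00
    endloop
  endfacet
  facet normal -0.9021 -0.2941 0.3157
    outer loop
      vertex 0.00 7.00 0.00
      vertex 1.34 2.89 0.00
      vertex 7.00 7.00 20.00
    endloop
  endfacet
  facet normal -0.5587 -0.7669 0.3157
    outer loop
      vertex 1.34 2.89 0.00
      vertex 4.84 0.34 0.00
      vertex 7.00 7.00 20.00
    endloop
  endfacet
  facet normal 0.0000 -0.9488 0.3159
    outer loop
      vertex 4.84 0.34 0.00
      vertex 9.16 0.34 0.00
      vertex 7.00 7.00 20.00
    endloop
  endfacet
  facet normal 0.5587 -0.7669 0.3157
    outer loop
      vertex 9.16 0.34 0.00
      vertex 12.66 2.89 0.00
      vertex 7.00 7.00 20.00
    endloop
  endfacet
  facet normal 0.9021 -0.2941 0.3157
    outer loop
      vertex 12.66 2.89 0.00
      vertex 14.00 7.00 0.00
      vertex 7.00 7.00 20.00
    endloop
  endfacet
endsolid part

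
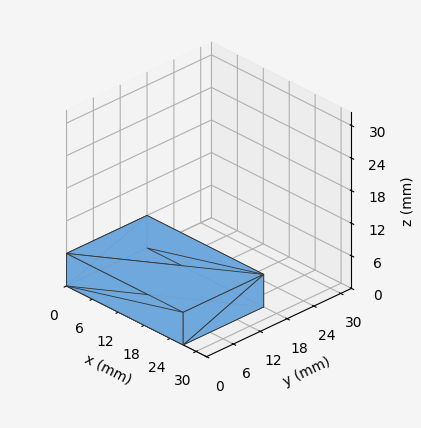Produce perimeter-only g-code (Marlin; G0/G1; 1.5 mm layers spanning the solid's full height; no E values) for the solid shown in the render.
Reading the render: the shape is a rectangular box, roughly 27 × 18 mm footprint and 6 mm tall (dimensions read to the nearest mm from the axis ticks). For the g-code, the solid's height is divided into equal slices at the stated Δz and each level perimeter traced with G1 moves after a G0 lift.

; perimeter-only toolpath
G21 ; units = mm
G90 ; absolute positioning
G28 ; home
; layer 1
G0 Z1.5
G0 X0.0 Y0.0
G1 X27.0 Y0.0
G1 X27.0 Y18.0
G1 X0.0 Y18.0
G1 X0.0 Y0.0
; layer 2
G0 Z3.0
G0 X0.0 Y0.0
G1 X27.0 Y0.0
G1 X27.0 Y18.0
G1 X0.0 Y18.0
G1 X0.0 Y0.0
; layer 3
G0 Z4.5
G0 X0.0 Y0.0
G1 X27.0 Y0.0
G1 X27.0 Y18.0
G1 X0.0 Y18.0
G1 X0.0 Y0.0
; layer 4
G0 Z6.0
G0 X0.0 Y0.0
G1 X27.0 Y0.0
G1 X27.0 Y18.0
G1 X0.0 Y18.0
G1 X0.0 Y0.0
M2 ; end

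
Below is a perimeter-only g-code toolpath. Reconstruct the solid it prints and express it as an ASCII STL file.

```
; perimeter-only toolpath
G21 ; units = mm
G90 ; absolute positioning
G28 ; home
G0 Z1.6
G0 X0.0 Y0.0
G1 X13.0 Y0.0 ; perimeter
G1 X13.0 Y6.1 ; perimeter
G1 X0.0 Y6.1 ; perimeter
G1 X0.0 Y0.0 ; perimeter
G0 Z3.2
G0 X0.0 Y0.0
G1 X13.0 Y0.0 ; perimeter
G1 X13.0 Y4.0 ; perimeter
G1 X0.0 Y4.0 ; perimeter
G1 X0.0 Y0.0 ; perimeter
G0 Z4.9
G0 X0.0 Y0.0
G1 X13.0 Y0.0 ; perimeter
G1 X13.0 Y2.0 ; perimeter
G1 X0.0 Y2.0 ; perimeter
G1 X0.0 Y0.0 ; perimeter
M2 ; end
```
solid part
  facet normal 0.0000 0.0000 -1.0000
    outer loop
      vertex 13.0 8.1 0.0
      vertex 13.0 0.0 0.0
      vertex 0.0 0.0 0.0
    endloop
  endfacet
  facet normal 0.0000 0.0000 -1.0000
    outer loop
      vertex 0.0 8.1 0.0
      vertex 13.0 8.1 0.0
      vertex 0.0 0.0 0.0
    endloop
  endfacet
  facet normal 0.0000 -1.0000 0.0000
    outer loop
      vertex 0.0 0.0 0.0
      vertex 13.0 0.0 0.0
      vertex 13.0 0.0 6.5
    endloop
  endfacet
  facet normal 0.0000 -1.0000 0.0000
    outer loop
      vertex 0.0 0.0 0.0
      vertex 13.0 0.0 6.5
      vertex 0.0 0.0 6.5
    endloop
  endfacet
  facet normal 0.0000 0.6259 0.7799
    outer loop
      vertex 0.0 0.0 6.5
      vertex 13.0 0.0 6.5
      vertex 13.0 8.1 0.0
    endloop
  endfacet
  facet normal 0.0000 0.6259 0.7799
    outer loop
      vertex 0.0 0.0 6.5
      vertex 13.0 8.1 0.0
      vertex 0.0 8.1 0.0
    endloop
  endfacet
  facet normal -1.0000 0.0000 0.0000
    outer loop
      vertex 0.0 0.0 6.5
      vertex 0.0 8.1 0.0
      vertex 0.0 0.0 0.0
    endloop
  endfacet
  facet normal 1.0000 0.0000 0.0000
    outer loop
      vertex 13.0 0.0 0.0
      vertex 13.0 8.1 0.0
      vertex 13.0 0.0 6.5
    endloop
  endfacet
endsolid part

The G0 Z moves step by Δz≈1.6 mm. The G1 loops shrink linearly with z, so the solid tapers from its base footprint up to z≈6.5. Closing with a flat bottom cap and the tapered top and triangulating gives 8 facets — a wedge (ramp): 13 × 8.1 mm base, rising to 6.5 mm along the y=0 edge and sloping linearly to z=0 at y=8.1.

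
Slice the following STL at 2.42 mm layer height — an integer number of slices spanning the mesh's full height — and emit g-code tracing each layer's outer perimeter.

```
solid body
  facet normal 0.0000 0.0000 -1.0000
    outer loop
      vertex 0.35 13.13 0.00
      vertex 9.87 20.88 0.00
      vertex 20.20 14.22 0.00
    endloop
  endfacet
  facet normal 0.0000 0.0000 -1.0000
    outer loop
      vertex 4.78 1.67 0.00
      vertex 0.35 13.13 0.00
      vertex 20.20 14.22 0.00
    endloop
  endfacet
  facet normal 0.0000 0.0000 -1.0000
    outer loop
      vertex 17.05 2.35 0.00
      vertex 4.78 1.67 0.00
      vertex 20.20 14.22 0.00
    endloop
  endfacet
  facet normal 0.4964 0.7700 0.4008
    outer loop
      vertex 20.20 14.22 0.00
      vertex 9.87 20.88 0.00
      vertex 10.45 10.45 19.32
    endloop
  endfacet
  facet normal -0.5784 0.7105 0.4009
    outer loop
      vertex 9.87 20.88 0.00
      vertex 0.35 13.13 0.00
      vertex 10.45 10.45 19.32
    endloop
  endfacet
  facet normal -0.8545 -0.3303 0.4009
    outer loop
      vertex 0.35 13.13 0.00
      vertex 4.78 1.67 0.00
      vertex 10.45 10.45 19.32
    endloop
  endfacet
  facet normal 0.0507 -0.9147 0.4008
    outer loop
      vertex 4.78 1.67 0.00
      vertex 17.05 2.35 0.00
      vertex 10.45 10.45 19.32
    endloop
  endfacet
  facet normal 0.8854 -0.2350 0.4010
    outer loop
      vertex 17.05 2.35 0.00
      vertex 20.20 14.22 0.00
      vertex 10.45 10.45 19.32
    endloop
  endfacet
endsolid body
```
; perimeter-only toolpath
G21 ; units = mm
G90 ; absolute positioning
G28 ; home
; layer 1
G0 Z2.42
G0 X18.98 Y13.75
G1 X9.94 Y19.58
G1 X1.61 Y12.80
G1 X5.49 Y2.77
G1 X16.23 Y3.36
G1 X18.98 Y13.75
; layer 2
G0 Z4.83
G0 X17.76 Y13.28
G1 X10.02 Y18.27
G1 X2.88 Y12.46
G1 X6.20 Y3.86
G1 X15.40 Y4.38
G1 X17.76 Y13.28
; layer 3
G0 Z7.25
G0 X16.54 Y12.81
G1 X10.09 Y16.97
G1 X4.14 Y12.12
G1 X6.91 Y4.96
G1 X14.57 Y5.39
G1 X16.54 Y12.81
; layer 4
G0 Z9.66
G0 X15.32 Y12.34
G1 X10.16 Y15.66
G1 X5.40 Y11.79
G1 X7.62 Y6.06
G1 X13.75 Y6.40
G1 X15.32 Y12.34
; layer 5
G0 Z12.07
G0 X14.11 Y11.86
G1 X10.23 Y14.36
G1 X6.66 Y11.46
G1 X8.32 Y7.16
G1 X12.93 Y7.41
G1 X14.11 Y11.86
; layer 6
G0 Z14.49
G0 X12.89 Y11.39
G1 X10.30 Y13.06
G1 X7.92 Y11.12
G1 X9.03 Y8.25
G1 X12.10 Y8.42
G1 X12.89 Y11.39
; layer 7
G0 Z16.91
G0 X11.67 Y10.92
G1 X10.38 Y11.75
G1 X9.19 Y10.78
G1 X9.74 Y9.35
G1 X11.27 Y9.44
G1 X11.67 Y10.92
M2 ; end

The solid is a regular 5-sided pyramid, base circumscribed radius ≈ 10.4 mm, apex at z ≈ 19.3 mm. Slicing at Δz = 2.42 mm — 8 equal slices spanning the solid's height, so layer i sits at z = i·h/8 — gives 7 non-empty perimeters. Each is a 5-segment closed polygon; G0 lifts to the layer z and rapids to the start vertex, then G1 traces the edges. The cross-section shrinks linearly with z (the slice at the apex is degenerate and omitted).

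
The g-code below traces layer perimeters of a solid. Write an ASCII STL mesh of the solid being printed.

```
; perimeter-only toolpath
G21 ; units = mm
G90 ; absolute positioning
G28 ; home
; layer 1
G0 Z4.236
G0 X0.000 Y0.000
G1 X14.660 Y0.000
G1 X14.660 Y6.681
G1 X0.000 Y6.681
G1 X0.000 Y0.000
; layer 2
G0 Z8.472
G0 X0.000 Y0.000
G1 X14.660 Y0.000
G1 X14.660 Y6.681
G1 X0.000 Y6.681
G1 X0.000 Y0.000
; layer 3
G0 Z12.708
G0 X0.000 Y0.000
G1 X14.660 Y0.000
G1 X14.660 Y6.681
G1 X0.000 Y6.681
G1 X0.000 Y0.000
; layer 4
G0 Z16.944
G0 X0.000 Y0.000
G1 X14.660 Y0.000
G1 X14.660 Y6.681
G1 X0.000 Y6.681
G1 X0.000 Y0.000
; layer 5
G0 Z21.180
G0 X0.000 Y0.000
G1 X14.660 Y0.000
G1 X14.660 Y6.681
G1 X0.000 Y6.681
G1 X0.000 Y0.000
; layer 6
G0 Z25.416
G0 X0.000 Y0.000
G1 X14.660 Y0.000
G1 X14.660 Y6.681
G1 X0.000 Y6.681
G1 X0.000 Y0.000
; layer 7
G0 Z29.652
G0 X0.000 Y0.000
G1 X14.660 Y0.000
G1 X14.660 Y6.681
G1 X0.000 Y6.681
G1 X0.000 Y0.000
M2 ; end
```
solid part
  facet normal 0.0000 0.0000 -1.0000
    outer loop
      vertex 14.660 6.681 0.000
      vertex 14.660 0.000 0.000
      vertex 0.000 0.000 0.000
    endloop
  endfacet
  facet normal 0.0000 0.0000 -1.0000
    outer loop
      vertex 0.000 6.681 0.000
      vertex 14.660 6.681 0.000
      vertex 0.000 0.000 0.000
    endloop
  endfacet
  facet normal 0.0000 0.0000 1.0000
    outer loop
      vertex 0.000 0.000 29.652
      vertex 14.660 0.000 29.652
      vertex 14.660 6.681 29.652
    endloop
  endfacet
  facet normal 0.0000 0.0000 1.0000
    outer loop
      vertex 0.000 0.000 29.652
      vertex 14.660 6.681 29.652
      vertex 0.000 6.681 29.652
    endloop
  endfacet
  facet normal 0.0000 -1.0000 0.0000
    outer loop
      vertex 0.000 0.000 0.000
      vertex 14.660 0.000 0.000
      vertex 14.660 0.000 29.652
    endloop
  endfacet
  facet normal 0.0000 -1.0000 0.0000
    outer loop
      vertex 0.000 0.000 0.000
      vertex 14.660 0.000 29.652
      vertex 0.000 0.000 29.652
    endloop
  endfacet
  facet normal 0.0000 1.0000 0.0000
    outer loop
      vertex 14.660 6.681 29.652
      vertex 14.660 6.681 0.000
      vertex 0.000 6.681 0.000
    endloop
  endfacet
  facet normal 0.0000 1.0000 0.0000
    outer loop
      vertex 0.000 6.681 29.652
      vertex 14.660 6.681 29.652
      vertex 0.000 6.681 0.000
    endloop
  endfacet
  facet normal -1.0000 0.0000 0.0000
    outer loop
      vertex 0.000 6.681 29.652
      vertex 0.000 6.681 0.000
      vertex 0.000 0.000 0.000
    endloop
  endfacet
  facet normal -1.0000 0.0000 0.0000
    outer loop
      vertex 0.000 0.000 29.652
      vertex 0.000 6.681 29.652
      vertex 0.000 0.000 0.000
    endloop
  endfacet
  facet normal 1.0000 0.0000 0.0000
    outer loop
      vertex 14.660 0.000 0.000
      vertex 14.660 6.681 0.000
      vertex 14.660 6.681 29.652
    endloop
  endfacet
  facet normal 1.0000 0.0000 0.0000
    outer loop
      vertex 14.660 0.000 0.000
      vertex 14.660 6.681 29.652
      vertex 14.660 0.000 29.652
    endloop
  endfacet
endsolid part

The G0 Z moves step by Δz≈4.236 mm. Every layer's G1 loop is the same polygon, so the solid is a straight extrusion of it from z=0 to z≈29.7. Closing with flat bottom and top caps and triangulating gives 12 facets — a rectangular box, roughly 14.7 × 6.68 mm footprint and 29.7 mm tall.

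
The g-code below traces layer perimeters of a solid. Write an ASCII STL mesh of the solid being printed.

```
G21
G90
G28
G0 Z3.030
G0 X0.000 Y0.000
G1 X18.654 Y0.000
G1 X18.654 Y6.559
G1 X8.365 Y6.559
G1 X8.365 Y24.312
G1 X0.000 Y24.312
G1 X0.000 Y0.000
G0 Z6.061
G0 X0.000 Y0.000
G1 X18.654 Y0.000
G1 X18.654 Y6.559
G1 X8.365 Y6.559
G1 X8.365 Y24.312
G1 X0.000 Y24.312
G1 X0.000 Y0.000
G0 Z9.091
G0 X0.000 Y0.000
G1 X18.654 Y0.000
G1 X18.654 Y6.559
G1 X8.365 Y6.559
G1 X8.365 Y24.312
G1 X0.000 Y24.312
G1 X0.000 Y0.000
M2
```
solid part
  facet normal 0.0000 0.0000 -1.0000
    outer loop
      vertex 18.654 6.559 0.000
      vertex 18.654 0.000 0.000
      vertex 0.000 0.000 0.000
    endloop
  endfacet
  facet normal 0.0000 0.0000 -1.0000
    outer loop
      vertex 8.365 6.559 0.000
      vertex 18.654 6.559 0.000
      vertex 0.000 0.000 0.000
    endloop
  endfacet
  facet normal 0.0000 0.0000 -1.0000
    outer loop
      vertex 8.365 24.312 0.000
      vertex 8.365 6.559 0.000
      vertex 0.000 0.000 0.000
    endloop
  endfacet
  facet normal 0.0000 0.0000 -1.0000
    outer loop
      vertex 0.000 24.312 0.000
      vertex 8.365 24.312 0.000
      vertex 0.000 0.000 0.000
    endloop
  endfacet
  facet normal 0.0000 0.0000 1.0000
    outer loop
      vertex 0.000 0.000 9.091
      vertex 18.654 0.000 9.091
      vertex 18.654 6.559 9.091
    endloop
  endfacet
  facet normal 0.0000 0.0000 1.0000
    outer loop
      vertex 0.000 0.000 9.091
      vertex 18.654 6.559 9.091
      vertex 8.365 6.559 9.091
    endloop
  endfacet
  facet normal 0.0000 0.0000 1.0000
    outer loop
      vertex 0.000 0.000 9.091
      vertex 8.365 6.559 9.091
      vertex 8.365 24.312 9.091
    endloop
  endfacet
  facet normal 0.0000 0.0000 1.0000
    outer loop
      vertex 0.000 0.000 9.091
      vertex 8.365 24.312 9.091
      vertex 0.000 24.312 9.091
    endloop
  endfacet
  facet normal 0.0000 -1.0000 0.0000
    outer loop
      vertex 0.000 0.000 0.000
      vertex 18.654 0.000 0.000
      vertex 18.654 0.000 9.091
    endloop
  endfacet
  facet normal 0.0000 -1.0000 0.0000
    outer loop
      vertex 0.000 0.000 0.000
      vertex 18.654 0.000 9.091
      vertex 0.000 0.000 9.091
    endloop
  endfacet
  facet normal 1.0000 0.0000 0.0000
    outer loop
      vertex 18.654 0.000 0.000
      vertex 18.654 6.559 0.000
      vertex 18.654 6.559 9.091
    endloop
  endfacet
  facet normal 1.0000 0.0000 0.0000
    outer loop
      vertex 18.654 0.000 0.000
      vertex 18.654 6.559 9.091
      vertex 18.654 0.000 9.091
    endloop
  endfacet
  facet normal 0.0000 1.0000 0.0000
    outer loop
      vertex 18.654 6.559 0.000
      vertex 8.365 6.559 0.000
      vertex 8.365 6.559 9.091
    endloop
  endfacet
  facet normal 0.0000 1.0000 0.0000
    outer loop
      vertex 18.654 6.559 0.000
      vertex 8.365 6.559 9.091
      vertex 18.654 6.559 9.091
    endloop
  endfacet
  facet normal 1.0000 0.0000 0.0000
    outer loop
      vertex 8.365 6.559 0.000
      vertex 8.365 24.312 0.000
      vertex 8.365 24.312 9.091
    endloop
  endfacet
  facet normal 1.0000 0.0000 0.0000
    outer loop
      vertex 8.365 6.559 0.000
      vertex 8.365 24.312 9.091
      vertex 8.365 6.559 9.091
    endloop
  endfacet
  facet normal 0.0000 1.0000 0.0000
    outer loop
      vertex 8.365 24.312 0.000
      vertex 0.000 24.312 0.000
      vertex 0.000 24.312 9.091
    endloop
  endfacet
  facet normal 0.0000 1.0000 0.0000
    outer loop
      vertex 8.365 24.312 0.000
      vertex 0.000 24.312 9.091
      vertex 8.365 24.312 9.091
    endloop
  endfacet
  facet normal -1.0000 0.0000 0.0000
    outer loop
      vertex 0.000 24.312 0.000
      vertex 0.000 0.000 0.000
      vertex 0.000 0.000 9.091
    endloop
  endfacet
  facet normal -1.0000 0.0000 0.0000
    outer loop
      vertex 0.000 24.312 0.000
      vertex 0.000 0.000 9.091
      vertex 0.000 24.312 9.091
    endloop
  endfacet
endsolid part

The G0 Z moves step by Δz≈3.030 mm. Every layer's G1 loop is the same polygon, so the solid is a straight extrusion of it from z=0 to z≈9.09. Closing with flat bottom and top caps and triangulating gives 20 facets — an L-shaped prism: outer 18.7 × 24.3 mm, arm thicknesses ≈ 6.56 mm (horizontal) and 8.37 mm (vertical), extruded 9.09 mm in z.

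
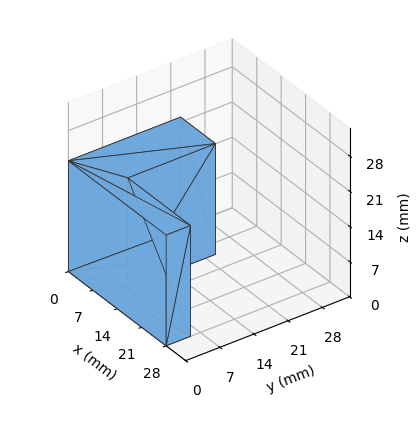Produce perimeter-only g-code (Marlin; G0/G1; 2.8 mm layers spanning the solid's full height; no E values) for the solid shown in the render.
Reading the render: the shape is an L-shaped prism: outer 28 × 23 mm, arm thicknesses ≈ 5 mm (horizontal) and 10 mm (vertical), extruded 22 mm in z (dimensions read to the nearest mm from the axis ticks). For the g-code, the solid's height is divided into equal slices at the stated Δz and each level perimeter traced with G1 moves after a G0 lift.

; perimeter-only toolpath
G21 ; units = mm
G90 ; absolute positioning
G28 ; home
; layer 1
G0 Z2.8
G0 X0.0 Y0.0
G1 X28.0 Y0.0
G1 X28.0 Y5.0
G1 X10.0 Y5.0
G1 X10.0 Y23.0
G1 X0.0 Y23.0
G1 X0.0 Y0.0
; layer 2
G0 Z5.5
G0 X0.0 Y0.0
G1 X28.0 Y0.0
G1 X28.0 Y5.0
G1 X10.0 Y5.0
G1 X10.0 Y23.0
G1 X0.0 Y23.0
G1 X0.0 Y0.0
; layer 3
G0 Z8.2
G0 X0.0 Y0.0
G1 X28.0 Y0.0
G1 X28.0 Y5.0
G1 X10.0 Y5.0
G1 X10.0 Y23.0
G1 X0.0 Y23.0
G1 X0.0 Y0.0
; layer 4
G0 Z11.0
G0 X0.0 Y0.0
G1 X28.0 Y0.0
G1 X28.0 Y5.0
G1 X10.0 Y5.0
G1 X10.0 Y23.0
G1 X0.0 Y23.0
G1 X0.0 Y0.0
; layer 5
G0 Z13.8
G0 X0.0 Y0.0
G1 X28.0 Y0.0
G1 X28.0 Y5.0
G1 X10.0 Y5.0
G1 X10.0 Y23.0
G1 X0.0 Y23.0
G1 X0.0 Y0.0
; layer 6
G0 Z16.5
G0 X0.0 Y0.0
G1 X28.0 Y0.0
G1 X28.0 Y5.0
G1 X10.0 Y5.0
G1 X10.0 Y23.0
G1 X0.0 Y23.0
G1 X0.0 Y0.0
; layer 7
G0 Z19.2
G0 X0.0 Y0.0
G1 X28.0 Y0.0
G1 X28.0 Y5.0
G1 X10.0 Y5.0
G1 X10.0 Y23.0
G1 X0.0 Y23.0
G1 X0.0 Y0.0
; layer 8
G0 Z22.0
G0 X0.0 Y0.0
G1 X28.0 Y0.0
G1 X28.0 Y5.0
G1 X10.0 Y5.0
G1 X10.0 Y23.0
G1 X0.0 Y23.0
G1 X0.0 Y0.0
M2 ; end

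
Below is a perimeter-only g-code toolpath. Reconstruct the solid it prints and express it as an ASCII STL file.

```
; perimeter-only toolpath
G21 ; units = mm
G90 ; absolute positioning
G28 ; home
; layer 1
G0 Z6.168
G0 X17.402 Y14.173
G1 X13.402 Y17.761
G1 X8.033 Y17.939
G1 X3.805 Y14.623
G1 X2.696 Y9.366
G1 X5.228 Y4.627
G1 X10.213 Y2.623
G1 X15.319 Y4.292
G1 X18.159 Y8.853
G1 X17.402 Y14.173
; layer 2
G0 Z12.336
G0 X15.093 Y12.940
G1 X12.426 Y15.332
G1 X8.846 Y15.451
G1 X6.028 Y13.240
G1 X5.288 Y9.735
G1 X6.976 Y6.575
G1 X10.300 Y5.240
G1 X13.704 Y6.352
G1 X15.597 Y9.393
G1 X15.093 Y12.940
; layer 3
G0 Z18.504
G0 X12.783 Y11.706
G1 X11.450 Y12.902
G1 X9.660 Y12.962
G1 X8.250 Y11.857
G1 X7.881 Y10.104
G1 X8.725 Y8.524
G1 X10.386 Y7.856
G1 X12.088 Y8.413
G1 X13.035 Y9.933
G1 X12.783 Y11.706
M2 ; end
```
solid part
  facet normal 0.0000 0.0000 -1.0000
    outer loop
      vertex 7.219 20.428 0.000
      vertex 14.379 20.190 0.000
      vertex 19.712 15.406 0.000
    endloop
  endfacet
  facet normal 0.0000 0.0000 -1.0000
    outer loop
      vertex 1.582 16.007 0.000
      vertex 7.219 20.428 0.000
      vertex 19.712 15.406 0.000
    endloop
  endfacet
  facet normal 0.0000 0.0000 -1.0000
    outer loop
      vertex 0.104 8.997 0.000
      vertex 1.582 16.007 0.000
      vertex 19.712 15.406 0.000
    endloop
  endfacet
  facet normal 0.0000 0.0000 -1.0000
    outer loop
      vertex 3.479 2.678 0.000
      vertex 0.104 8.997 0.000
      vertex 19.712 15.406 0.000
    endloop
  endfacet
  facet normal 0.0000 0.0000 -1.0000
    outer loop
      vertex 10.126 0.006 0.000
      vertex 3.479 2.678 0.000
      vertex 19.712 15.406 0.000
    endloop
  endfacet
  facet normal 0.0000 0.0000 -1.0000
    outer loop
      vertex 16.935 2.231 0.000
      vertex 10.126 0.006 0.000
      vertex 19.712 15.406 0.000
    endloop
  endfacet
  facet normal 0.0000 0.0000 -1.0000
    outer loop
      vertex 20.721 8.313 0.000
      vertex 16.935 2.231 0.000
      vertex 19.712 15.406 0.000
    endloop
  endfacet
  facet normal 0.6202 0.6914 0.3705
    outer loop
      vertex 19.712 15.406 0.000
      vertex 14.379 20.190 0.000
      vertex 10.473 10.473 24.672
    endloop
  endfacet
  facet normal 0.0309 0.9283 0.3705
    outer loop
      vertex 14.379 20.190 0.000
      vertex 7.219 20.428 0.000
      vertex 10.473 10.473 24.672
    endloop
  endfacet
  facet normal -0.5732 0.7309 0.3705
    outer loop
      vertex 7.219 20.428 0.000
      vertex 1.582 16.007 0.000
      vertex 10.473 10.473 24.672
    endloop
  endfacet
  facet normal -0.9089 0.1916 0.3705
    outer loop
      vertex 1.582 16.007 0.000
      vertex 0.104 8.997 0.000
      vertex 10.473 10.473 24.672
    endloop
  endfacet
  facet normal -0.8193 -0.4376 0.3705
    outer loop
      vertex 0.104 8.997 0.000
      vertex 3.479 2.678 0.000
      vertex 10.473 10.473 24.672
    endloop
  endfacet
  facet normal -0.3464 -0.8618 0.3705
    outer loop
      vertex 3.479 2.678 0.000
      vertex 10.126 0.006 0.000
      vertex 10.473 10.473 24.672
    endloop
  endfacet
  facet normal 0.2885 -0.8829 0.3705
    outer loop
      vertex 10.126 0.006 0.000
      vertex 16.935 2.231 0.000
      vertex 10.473 10.473 24.672
    endloop
  endfacet
  facet normal 0.7885 -0.4909 0.3705
    outer loop
      vertex 16.935 2.231 0.000
      vertex 20.721 8.313 0.000
      vertex 10.473 10.473 24.672
    endloop
  endfacet
  facet normal 0.9196 0.1308 0.3705
    outer loop
      vertex 20.721 8.313 0.000
      vertex 19.712 15.406 0.000
      vertex 10.473 10.473 24.672
    endloop
  endfacet
endsolid part

The G0 Z moves step by Δz≈6.168 mm. The G1 loops shrink linearly with z, so the solid tapers from its base footprint up to z≈24.7. Closing with a flat bottom cap and the tapered top and triangulating gives 16 facets — a regular 9-sided pyramid, base circumscribed radius ≈ 10.5 mm, apex at z ≈ 24.7 mm.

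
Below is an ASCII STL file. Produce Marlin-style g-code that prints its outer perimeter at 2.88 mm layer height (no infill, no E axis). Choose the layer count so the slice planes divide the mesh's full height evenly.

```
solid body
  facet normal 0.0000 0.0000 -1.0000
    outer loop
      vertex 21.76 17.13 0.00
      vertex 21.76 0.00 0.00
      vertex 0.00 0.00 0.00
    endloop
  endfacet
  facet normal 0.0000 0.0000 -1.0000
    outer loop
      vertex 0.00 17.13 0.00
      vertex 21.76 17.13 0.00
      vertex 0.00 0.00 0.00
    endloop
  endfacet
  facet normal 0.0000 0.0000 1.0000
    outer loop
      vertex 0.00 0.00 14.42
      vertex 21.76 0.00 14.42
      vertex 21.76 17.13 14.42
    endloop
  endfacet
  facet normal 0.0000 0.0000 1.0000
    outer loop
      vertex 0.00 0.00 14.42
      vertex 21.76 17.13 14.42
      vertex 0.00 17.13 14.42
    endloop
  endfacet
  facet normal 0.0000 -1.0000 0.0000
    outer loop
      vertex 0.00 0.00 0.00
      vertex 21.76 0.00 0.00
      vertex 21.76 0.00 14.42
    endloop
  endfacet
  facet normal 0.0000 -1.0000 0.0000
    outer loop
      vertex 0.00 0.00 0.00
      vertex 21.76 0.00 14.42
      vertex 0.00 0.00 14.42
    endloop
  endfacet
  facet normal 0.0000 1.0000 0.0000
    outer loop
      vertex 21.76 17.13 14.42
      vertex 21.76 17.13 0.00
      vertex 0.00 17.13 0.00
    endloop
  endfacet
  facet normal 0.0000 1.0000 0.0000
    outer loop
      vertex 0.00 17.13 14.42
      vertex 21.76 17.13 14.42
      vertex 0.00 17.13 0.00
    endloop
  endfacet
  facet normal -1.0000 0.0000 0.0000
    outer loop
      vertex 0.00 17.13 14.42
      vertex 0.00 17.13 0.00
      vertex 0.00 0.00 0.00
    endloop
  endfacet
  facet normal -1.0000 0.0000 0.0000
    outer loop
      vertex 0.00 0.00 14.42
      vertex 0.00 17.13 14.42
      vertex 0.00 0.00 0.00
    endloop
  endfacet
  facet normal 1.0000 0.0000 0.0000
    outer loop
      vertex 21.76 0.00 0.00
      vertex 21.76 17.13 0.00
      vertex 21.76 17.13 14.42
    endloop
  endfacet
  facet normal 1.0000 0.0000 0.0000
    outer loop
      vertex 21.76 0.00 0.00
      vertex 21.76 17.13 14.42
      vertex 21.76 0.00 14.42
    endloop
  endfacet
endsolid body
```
; perimeter-only toolpath
G21 ; units = mm
G90 ; absolute positioning
G28 ; home
; layer 1
G0 Z2.88
G0 X0.00 Y0.00
G1 X21.76 Y0.00
G1 X21.76 Y17.13
G1 X0.00 Y17.13
G1 X0.00 Y0.00
; layer 2
G0 Z5.77
G0 X0.00 Y0.00
G1 X21.76 Y0.00
G1 X21.76 Y17.13
G1 X0.00 Y17.13
G1 X0.00 Y0.00
; layer 3
G0 Z8.65
G0 X0.00 Y0.00
G1 X21.76 Y0.00
G1 X21.76 Y17.13
G1 X0.00 Y17.13
G1 X0.00 Y0.00
; layer 4
G0 Z11.54
G0 X0.00 Y0.00
G1 X21.76 Y0.00
G1 X21.76 Y17.13
G1 X0.00 Y17.13
G1 X0.00 Y0.00
; layer 5
G0 Z14.42
G0 X0.00 Y0.00
G1 X21.76 Y0.00
G1 X21.76 Y17.13
G1 X0.00 Y17.13
G1 X0.00 Y0.00
M2 ; end

The solid is a rectangular box, roughly 21.8 × 17.1 mm footprint and 14.4 mm tall. Slicing at Δz = 2.88 mm — 5 equal slices spanning the solid's height, so layer i sits at z = i·h/5 — gives 5 non-empty perimeters. Each is a 4-segment closed polygon; G0 lifts to the layer z and rapids to the start vertex, then G1 traces the edges.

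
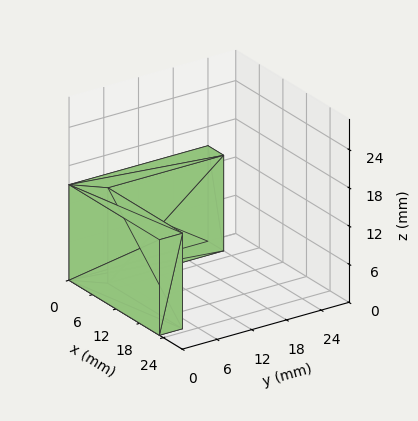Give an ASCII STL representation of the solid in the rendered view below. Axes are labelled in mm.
Reading the render: the shape is an L-shaped prism: outer 23 × 24 mm, arm thicknesses ≈ 4 mm (horizontal) and 4 mm (vertical), extruded 15 mm in z (dimensions read to the nearest mm from the axis ticks). For the STL, each face is triangulated and given an outward normal.

solid part
  facet normal 0.0000 0.0000 -1.0000
    outer loop
      vertex 23.000 4.000 0.000
      vertex 23.000 0.000 0.000
      vertex 0.000 0.000 0.000
    endloop
  endfacet
  facet normal 0.0000 0.0000 -1.0000
    outer loop
      vertex 4.000 4.000 0.000
      vertex 23.000 4.000 0.000
      vertex 0.000 0.000 0.000
    endloop
  endfacet
  facet normal 0.0000 0.0000 -1.0000
    outer loop
      vertex 4.000 24.000 0.000
      vertex 4.000 4.000 0.000
      vertex 0.000 0.000 0.000
    endloop
  endfacet
  facet normal 0.0000 0.0000 -1.0000
    outer loop
      vertex 0.000 24.000 0.000
      vertex 4.000 24.000 0.000
      vertex 0.000 0.000 0.000
    endloop
  endfacet
  facet normal 0.0000 0.0000 1.0000
    outer loop
      vertex 0.000 0.000 15.000
      vertex 23.000 0.000 15.000
      vertex 23.000 4.000 15.000
    endloop
  endfacet
  facet normal 0.0000 0.0000 1.0000
    outer loop
      vertex 0.000 0.000 15.000
      vertex 23.000 4.000 15.000
      vertex 4.000 4.000 15.000
    endloop
  endfacet
  facet normal 0.0000 0.0000 1.0000
    outer loop
      vertex 0.000 0.000 15.000
      vertex 4.000 4.000 15.000
      vertex 4.000 24.000 15.000
    endloop
  endfacet
  facet normal 0.0000 0.0000 1.0000
    outer loop
      vertex 0.000 0.000 15.000
      vertex 4.000 24.000 15.000
      vertex 0.000 24.000 15.000
    endloop
  endfacet
  facet normal 0.0000 -1.0000 0.0000
    outer loop
      vertex 0.000 0.000 0.000
      vertex 23.000 0.000 0.000
      vertex 23.000 0.000 15.000
    endloop
  endfacet
  facet normal 0.0000 -1.0000 0.0000
    outer loop
      vertex 0.000 0.000 0.000
      vertex 23.000 0.000 15.000
      vertex 0.000 0.000 15.000
    endloop
  endfacet
  facet normal 1.0000 0.0000 0.0000
    outer loop
      vertex 23.000 0.000 0.000
      vertex 23.000 4.000 0.000
      vertex 23.000 4.000 15.000
    endloop
  endfacet
  facet normal 1.0000 0.0000 0.0000
    outer loop
      vertex 23.000 0.000 0.000
      vertex 23.000 4.000 15.000
      vertex 23.000 0.000 15.000
    endloop
  endfacet
  facet normal 0.0000 1.0000 0.0000
    outer loop
      vertex 23.000 4.000 0.000
      vertex 4.000 4.000 0.000
      vertex 4.000 4.000 15.000
    endloop
  endfacet
  facet normal 0.0000 1.0000 0.0000
    outer loop
      vertex 23.000 4.000 0.000
      vertex 4.000 4.000 15.000
      vertex 23.000 4.000 15.000
    endloop
  endfacet
  facet normal 1.0000 0.0000 0.0000
    outer loop
      vertex 4.000 4.000 0.000
      vertex 4.000 24.000 0.000
      vertex 4.000 24.000 15.000
    endloop
  endfacet
  facet normal 1.0000 0.0000 0.0000
    outer loop
      vertex 4.000 4.000 0.000
      vertex 4.000 24.000 15.000
      vertex 4.000 4.000 15.000
    endloop
  endfacet
  facet normal 0.0000 1.0000 0.0000
    outer loop
      vertex 4.000 24.000 0.000
      vertex 0.000 24.000 0.000
      vertex 0.000 24.000 15.000
    endloop
  endfacet
  facet normal 0.0000 1.0000 0.0000
    outer loop
      vertex 4.000 24.000 0.000
      vertex 0.000 24.000 15.000
      vertex 4.000 24.000 15.000
    endloop
  endfacet
  facet normal -1.0000 0.0000 0.0000
    outer loop
      vertex 0.000 24.000 0.000
      vertex 0.000 0.000 0.000
      vertex 0.000 0.000 15.000
    endloop
  endfacet
  facet normal -1.0000 0.0000 0.0000
    outer loop
      vertex 0.000 24.000 0.000
      vertex 0.000 0.000 15.000
      vertex 0.000 24.000 15.000
    endloop
  endfacet
endsolid part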